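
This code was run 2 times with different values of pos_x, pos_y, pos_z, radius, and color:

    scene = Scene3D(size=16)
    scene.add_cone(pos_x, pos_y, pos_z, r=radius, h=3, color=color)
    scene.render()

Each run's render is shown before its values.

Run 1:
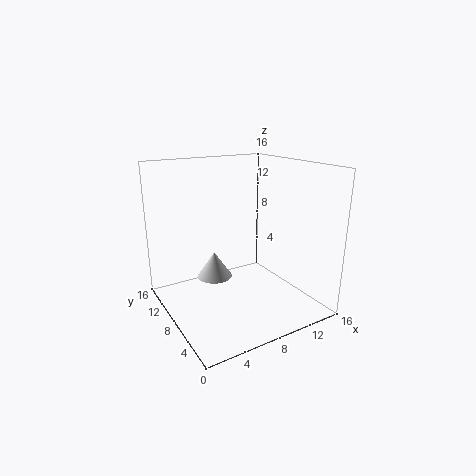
pos_x = 6; pos_y = 10; pos_z = 3; radius = 2; color = 'lightgray'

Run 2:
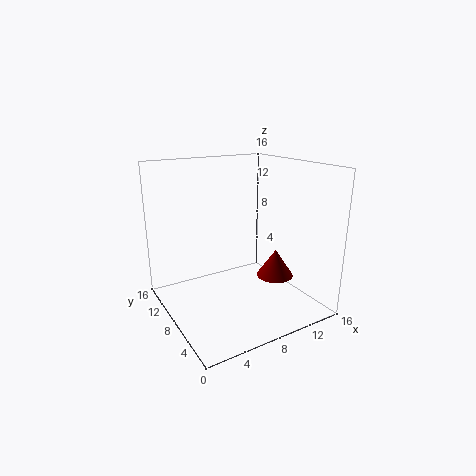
pos_x = 11; pos_y = 5; pos_z = 4; radius = 2; color = 'maroon'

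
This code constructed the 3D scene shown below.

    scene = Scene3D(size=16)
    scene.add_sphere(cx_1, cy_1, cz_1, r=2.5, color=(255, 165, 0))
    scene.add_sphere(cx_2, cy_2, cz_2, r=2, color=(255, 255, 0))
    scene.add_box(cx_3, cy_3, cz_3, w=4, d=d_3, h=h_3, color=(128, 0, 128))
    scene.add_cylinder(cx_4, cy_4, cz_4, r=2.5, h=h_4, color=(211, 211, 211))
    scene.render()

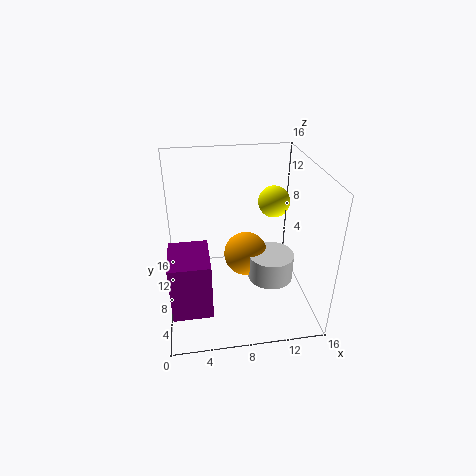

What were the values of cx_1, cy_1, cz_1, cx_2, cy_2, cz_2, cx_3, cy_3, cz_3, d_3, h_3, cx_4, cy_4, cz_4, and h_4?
cx_1 = 9; cy_1 = 8.5; cz_1 = 5.5; cx_2 = 13.5; cy_2 = 13.5; cz_2 = 9.5; cx_3 = 0.5; cy_3 = 1.5; cz_3 = 3; d_3 = 5; h_3 = 6; cx_4 = 11.5; cy_4 = 6.5; cz_4 = 3.5; h_4 = 3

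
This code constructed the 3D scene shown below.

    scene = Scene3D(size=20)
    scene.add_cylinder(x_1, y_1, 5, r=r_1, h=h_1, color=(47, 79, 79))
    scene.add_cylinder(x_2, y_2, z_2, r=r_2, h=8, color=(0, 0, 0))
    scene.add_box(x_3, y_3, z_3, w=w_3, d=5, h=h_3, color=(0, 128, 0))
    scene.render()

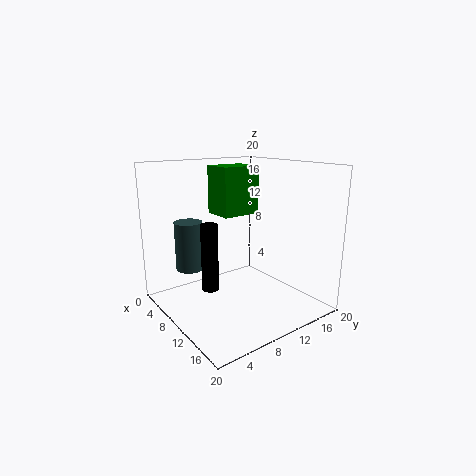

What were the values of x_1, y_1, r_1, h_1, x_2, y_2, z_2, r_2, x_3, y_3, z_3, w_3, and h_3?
x_1 = 5; y_1 = 5; r_1 = 2; h_1 = 7; x_2 = 14; y_2 = 3; z_2 = 6; r_2 = 1; x_3 = 9; y_3 = 6; z_3 = 14; w_3 = 4; h_3 = 6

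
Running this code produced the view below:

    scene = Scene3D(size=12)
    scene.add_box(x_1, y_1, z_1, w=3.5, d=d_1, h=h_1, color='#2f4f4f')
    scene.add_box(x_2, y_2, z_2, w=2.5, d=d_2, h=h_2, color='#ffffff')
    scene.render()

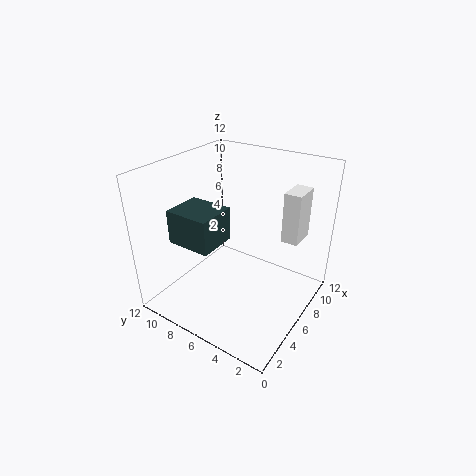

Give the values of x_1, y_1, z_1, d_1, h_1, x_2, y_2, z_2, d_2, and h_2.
x_1 = 3.5, y_1 = 7.5, z_1 = 5, d_1 = 4, h_1 = 3, x_2 = 9, y_2 = 2, z_2 = 5, d_2 = 1.5, h_2 = 4.5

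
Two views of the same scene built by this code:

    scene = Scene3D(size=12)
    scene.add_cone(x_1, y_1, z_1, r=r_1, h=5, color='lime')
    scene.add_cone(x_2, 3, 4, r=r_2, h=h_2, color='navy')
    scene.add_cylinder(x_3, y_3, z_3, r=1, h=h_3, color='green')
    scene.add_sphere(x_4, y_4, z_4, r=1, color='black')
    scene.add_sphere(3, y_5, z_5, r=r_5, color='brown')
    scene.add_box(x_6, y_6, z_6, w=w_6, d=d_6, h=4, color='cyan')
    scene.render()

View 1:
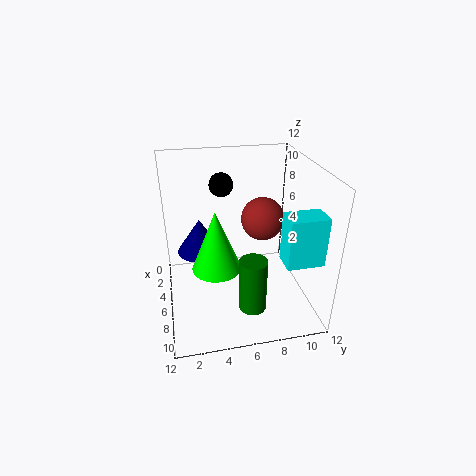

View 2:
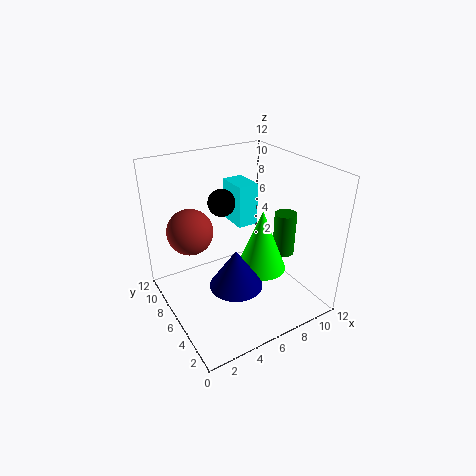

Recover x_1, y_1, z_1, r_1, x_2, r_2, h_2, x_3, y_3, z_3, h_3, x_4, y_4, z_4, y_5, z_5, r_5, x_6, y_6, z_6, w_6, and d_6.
x_1 = 7, y_1 = 4, z_1 = 4, r_1 = 2, x_2 = 4, r_2 = 2, h_2 = 3, x_3 = 11, y_3 = 6, z_3 = 3, h_3 = 4, x_4 = 4, y_4 = 5, z_4 = 10, y_5 = 9, z_5 = 6, r_5 = 2, x_6 = 8, y_6 = 9, z_6 = 5, w_6 = 2, d_6 = 3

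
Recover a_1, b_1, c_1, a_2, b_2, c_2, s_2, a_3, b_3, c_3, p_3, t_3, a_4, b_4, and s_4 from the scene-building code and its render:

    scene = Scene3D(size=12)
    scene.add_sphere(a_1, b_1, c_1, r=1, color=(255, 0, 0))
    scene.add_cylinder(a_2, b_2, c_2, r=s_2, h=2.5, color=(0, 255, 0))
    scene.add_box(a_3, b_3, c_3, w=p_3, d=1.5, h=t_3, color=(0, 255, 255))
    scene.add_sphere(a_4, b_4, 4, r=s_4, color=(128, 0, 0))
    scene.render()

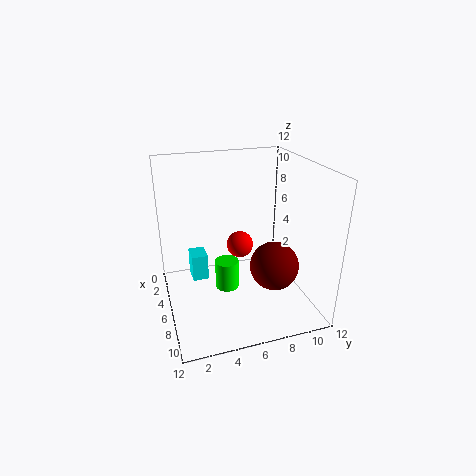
a_1 = 8, b_1 = 5.5, c_1 = 6.5, a_2 = 6, b_2 = 5, c_2 = 1.5, s_2 = 1, a_3 = 1, b_3 = 2.5, c_3 = 0.5, p_3 = 2, t_3 = 2.5, a_4 = 8, b_4 = 8.5, s_4 = 2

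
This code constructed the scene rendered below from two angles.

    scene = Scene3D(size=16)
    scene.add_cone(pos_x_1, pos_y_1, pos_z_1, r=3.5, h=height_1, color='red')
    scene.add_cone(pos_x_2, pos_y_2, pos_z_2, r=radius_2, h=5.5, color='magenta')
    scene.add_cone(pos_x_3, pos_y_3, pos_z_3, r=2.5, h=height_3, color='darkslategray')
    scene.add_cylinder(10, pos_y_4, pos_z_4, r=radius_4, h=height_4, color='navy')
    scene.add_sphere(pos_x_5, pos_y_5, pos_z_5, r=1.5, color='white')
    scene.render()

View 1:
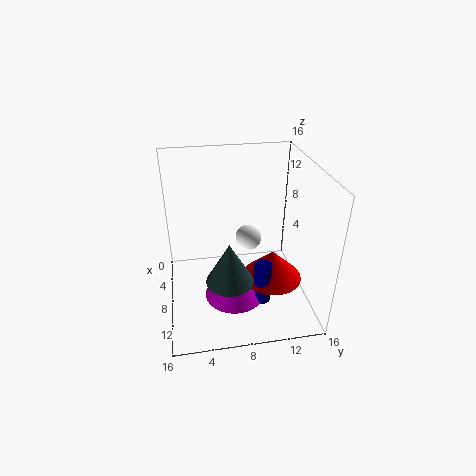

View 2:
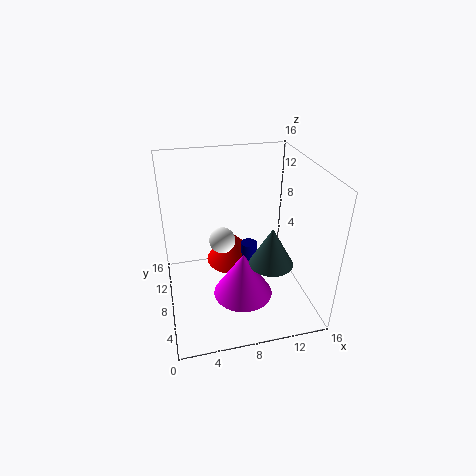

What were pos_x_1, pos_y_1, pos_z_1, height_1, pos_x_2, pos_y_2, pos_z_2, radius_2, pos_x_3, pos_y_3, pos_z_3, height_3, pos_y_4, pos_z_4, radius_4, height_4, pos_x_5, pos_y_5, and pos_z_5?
pos_x_1 = 8.5
pos_y_1 = 12
pos_z_1 = 2.5
height_1 = 3.5
pos_x_2 = 8.5
pos_y_2 = 7.5
pos_z_2 = 0.5
radius_2 = 3.5
pos_x_3 = 11.5
pos_y_3 = 6.5
pos_z_3 = 5
height_3 = 4.5
pos_y_4 = 10.5
pos_z_4 = 0.5
radius_4 = 1
height_4 = 5
pos_x_5 = 6.5
pos_y_5 = 9.5
pos_z_5 = 7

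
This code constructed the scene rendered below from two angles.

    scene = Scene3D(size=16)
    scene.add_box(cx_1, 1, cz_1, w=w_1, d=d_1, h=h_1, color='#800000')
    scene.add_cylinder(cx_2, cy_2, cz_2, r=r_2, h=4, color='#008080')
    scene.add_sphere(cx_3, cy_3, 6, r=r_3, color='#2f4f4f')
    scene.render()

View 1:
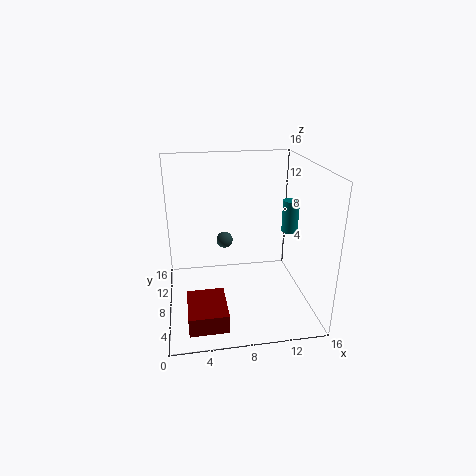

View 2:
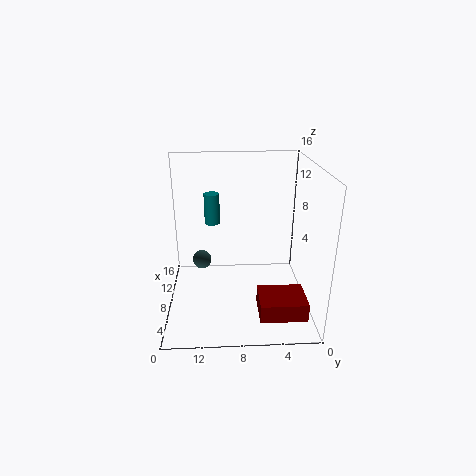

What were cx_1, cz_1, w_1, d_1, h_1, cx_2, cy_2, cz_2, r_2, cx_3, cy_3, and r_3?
cx_1 = 2, cz_1 = 1, w_1 = 4, d_1 = 5, h_1 = 2, cx_2 = 15, cy_2 = 11, cz_2 = 7, r_2 = 1, cx_3 = 7, cy_3 = 12, r_3 = 1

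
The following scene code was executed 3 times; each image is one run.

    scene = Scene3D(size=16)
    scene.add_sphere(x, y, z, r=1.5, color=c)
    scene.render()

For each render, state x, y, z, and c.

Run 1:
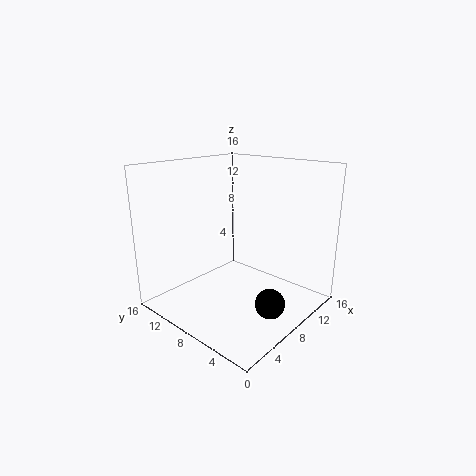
x = 6, y = 2, z = 3, c = 'black'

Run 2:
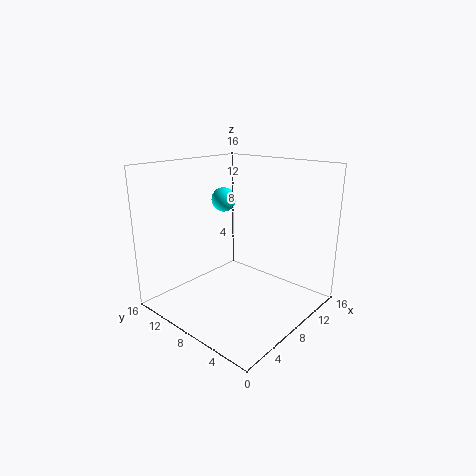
x = 11, y = 13, z = 11, c = 'cyan'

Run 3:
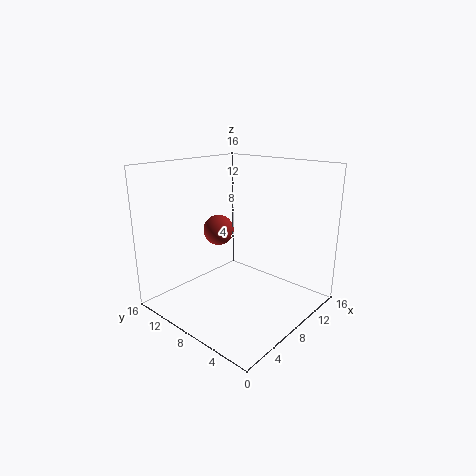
x = 4.5, y = 7.5, z = 10, c = 'brown'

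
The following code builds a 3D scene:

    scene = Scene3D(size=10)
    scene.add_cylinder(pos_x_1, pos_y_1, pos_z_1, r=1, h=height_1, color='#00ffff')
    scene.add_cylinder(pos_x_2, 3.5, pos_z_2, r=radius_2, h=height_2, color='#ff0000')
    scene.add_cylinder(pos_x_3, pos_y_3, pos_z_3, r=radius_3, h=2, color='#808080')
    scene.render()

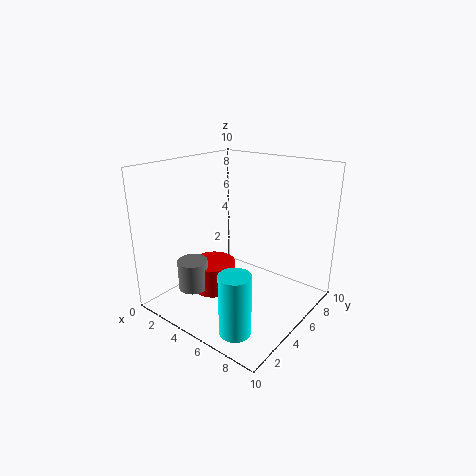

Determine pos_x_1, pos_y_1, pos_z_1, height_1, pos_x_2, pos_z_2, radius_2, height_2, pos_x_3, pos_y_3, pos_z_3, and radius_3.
pos_x_1 = 7.5
pos_y_1 = 1.5
pos_z_1 = 0.5
height_1 = 4
pos_x_2 = 4
pos_z_2 = 1.5
radius_2 = 1.5
height_2 = 2
pos_x_3 = 3.5
pos_y_3 = 2
pos_z_3 = 2
radius_3 = 1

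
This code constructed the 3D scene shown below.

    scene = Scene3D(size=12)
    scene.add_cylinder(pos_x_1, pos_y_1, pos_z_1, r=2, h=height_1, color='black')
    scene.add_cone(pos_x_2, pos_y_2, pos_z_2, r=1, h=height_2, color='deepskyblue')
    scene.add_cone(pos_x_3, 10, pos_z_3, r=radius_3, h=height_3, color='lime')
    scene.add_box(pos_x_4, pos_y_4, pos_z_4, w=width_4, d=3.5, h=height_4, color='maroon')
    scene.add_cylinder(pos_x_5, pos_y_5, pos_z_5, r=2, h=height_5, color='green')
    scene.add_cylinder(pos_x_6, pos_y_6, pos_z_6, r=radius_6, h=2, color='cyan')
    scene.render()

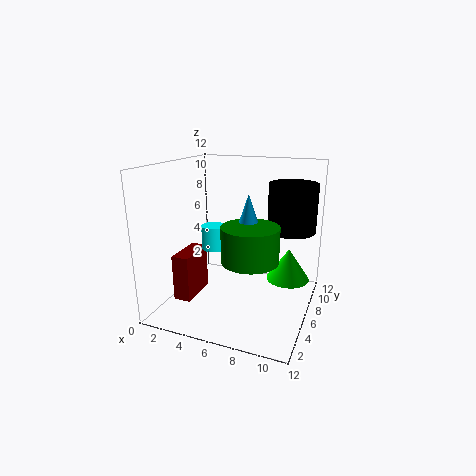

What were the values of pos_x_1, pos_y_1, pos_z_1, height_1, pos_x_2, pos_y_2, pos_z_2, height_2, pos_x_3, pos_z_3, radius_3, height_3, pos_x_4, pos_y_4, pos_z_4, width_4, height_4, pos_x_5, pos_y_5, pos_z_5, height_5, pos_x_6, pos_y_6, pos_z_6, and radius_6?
pos_x_1 = 10; pos_y_1 = 8; pos_z_1 = 6.5; height_1 = 4; pos_x_2 = 8; pos_y_2 = 3; pos_z_2 = 7.5; height_2 = 3; pos_x_3 = 9.5; pos_z_3 = 1; radius_3 = 2; height_3 = 3; pos_x_4 = 1; pos_y_4 = 3.5; pos_z_4 = 0.5; width_4 = 1.5; height_4 = 4; pos_x_5 = 8.5; pos_y_5 = 2; pos_z_5 = 6; height_5 = 2.5; pos_x_6 = 4; pos_y_6 = 5.5; pos_z_6 = 5; radius_6 = 1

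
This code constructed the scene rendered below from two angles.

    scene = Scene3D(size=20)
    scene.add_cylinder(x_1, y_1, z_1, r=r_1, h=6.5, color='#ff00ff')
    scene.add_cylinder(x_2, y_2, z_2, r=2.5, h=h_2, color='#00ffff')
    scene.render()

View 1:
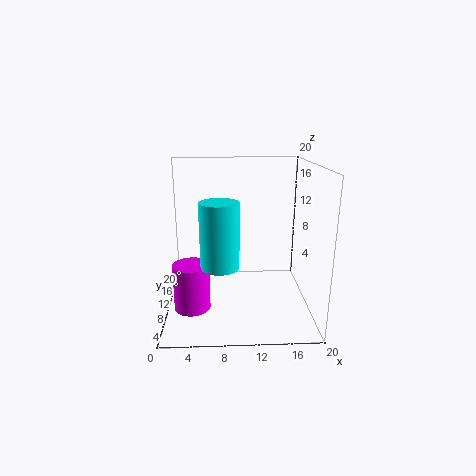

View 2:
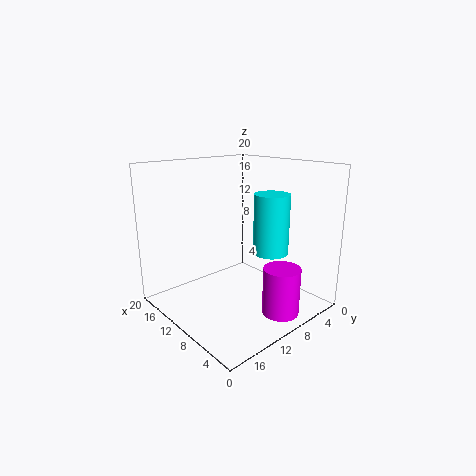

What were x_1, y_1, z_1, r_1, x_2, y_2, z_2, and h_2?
x_1 = 3.5
y_1 = 8
z_1 = 0.5
r_1 = 2.5
x_2 = 7.5
y_2 = 6
z_2 = 7.5
h_2 = 8.5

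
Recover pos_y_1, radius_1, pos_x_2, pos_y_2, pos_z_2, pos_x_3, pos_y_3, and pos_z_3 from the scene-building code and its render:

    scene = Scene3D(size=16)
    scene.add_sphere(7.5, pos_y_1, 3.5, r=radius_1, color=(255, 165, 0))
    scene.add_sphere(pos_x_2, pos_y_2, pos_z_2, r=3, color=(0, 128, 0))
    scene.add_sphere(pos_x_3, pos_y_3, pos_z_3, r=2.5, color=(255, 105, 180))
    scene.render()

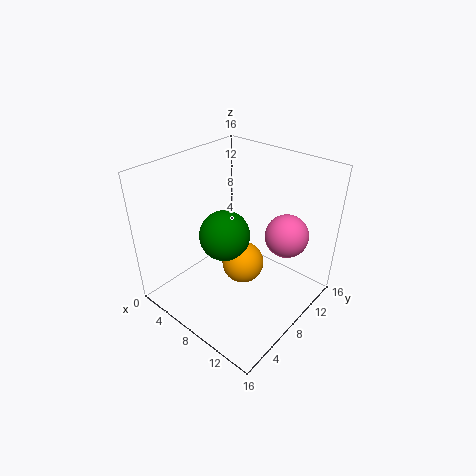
pos_y_1 = 9.5; radius_1 = 2.5; pos_x_2 = 5.5; pos_y_2 = 8.5; pos_z_2 = 7; pos_x_3 = 11.5; pos_y_3 = 12.5; pos_z_3 = 7.5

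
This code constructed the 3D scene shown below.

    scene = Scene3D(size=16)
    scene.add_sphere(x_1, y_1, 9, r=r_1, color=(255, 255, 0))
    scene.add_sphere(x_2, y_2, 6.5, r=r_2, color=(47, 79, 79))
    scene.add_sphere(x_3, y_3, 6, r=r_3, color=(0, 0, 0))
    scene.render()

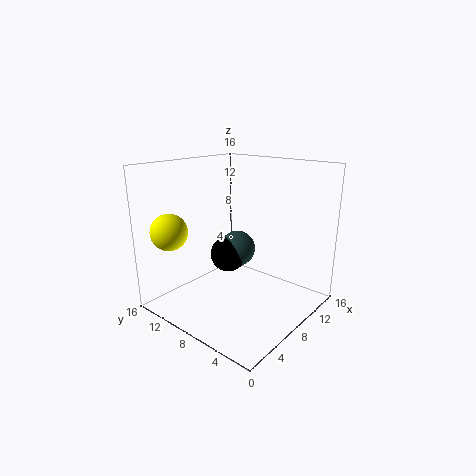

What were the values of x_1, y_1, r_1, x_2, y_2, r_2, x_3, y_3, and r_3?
x_1 = 2.5, y_1 = 13, r_1 = 2, x_2 = 8.5, y_2 = 8.5, r_2 = 2, x_3 = 7.5, y_3 = 9, r_3 = 2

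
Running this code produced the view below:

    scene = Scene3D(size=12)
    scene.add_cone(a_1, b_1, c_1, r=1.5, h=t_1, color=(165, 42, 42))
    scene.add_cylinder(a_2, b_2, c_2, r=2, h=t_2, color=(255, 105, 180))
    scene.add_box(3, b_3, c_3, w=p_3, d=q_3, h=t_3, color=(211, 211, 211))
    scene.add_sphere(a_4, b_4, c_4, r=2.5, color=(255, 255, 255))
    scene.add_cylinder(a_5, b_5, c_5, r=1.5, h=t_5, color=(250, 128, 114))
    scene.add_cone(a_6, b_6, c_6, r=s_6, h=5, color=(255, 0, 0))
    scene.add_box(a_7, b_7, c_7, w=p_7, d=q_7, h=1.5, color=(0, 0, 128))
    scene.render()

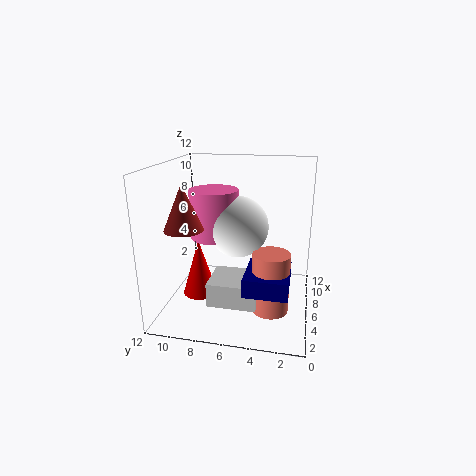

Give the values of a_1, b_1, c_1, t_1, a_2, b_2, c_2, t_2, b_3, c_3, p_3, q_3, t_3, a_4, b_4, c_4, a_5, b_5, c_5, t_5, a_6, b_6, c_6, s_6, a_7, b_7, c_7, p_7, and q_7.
a_1 = 3; b_1 = 9.5; c_1 = 7.5; t_1 = 3.5; a_2 = 6; b_2 = 8; c_2 = 6; t_2 = 4; b_3 = 4; c_3 = 1; p_3 = 3.5; q_3 = 4; t_3 = 2; a_4 = 6; b_4 = 6; c_4 = 7; a_5 = 4.5; b_5 = 3; c_5 = 0.5; t_5 = 5; a_6 = 6; b_6 = 9.5; c_6 = 0.5; s_6 = 1.5; a_7 = 2.5; b_7 = 1.5; c_7 = 2.5; p_7 = 4; q_7 = 3.5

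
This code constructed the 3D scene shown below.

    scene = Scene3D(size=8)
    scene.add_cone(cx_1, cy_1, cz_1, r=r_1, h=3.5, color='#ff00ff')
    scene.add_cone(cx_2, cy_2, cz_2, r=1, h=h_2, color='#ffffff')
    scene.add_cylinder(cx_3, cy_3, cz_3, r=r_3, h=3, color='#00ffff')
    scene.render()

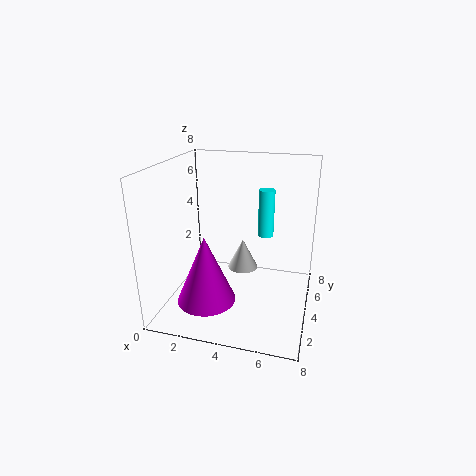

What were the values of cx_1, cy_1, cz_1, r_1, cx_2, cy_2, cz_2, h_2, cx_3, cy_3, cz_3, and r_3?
cx_1 = 3
cy_1 = 1.5
cz_1 = 1.5
r_1 = 1.5
cx_2 = 3.5
cy_2 = 7
cz_2 = 0.5
h_2 = 2
cx_3 = 5
cy_3 = 7
cz_3 = 3
r_3 = 0.5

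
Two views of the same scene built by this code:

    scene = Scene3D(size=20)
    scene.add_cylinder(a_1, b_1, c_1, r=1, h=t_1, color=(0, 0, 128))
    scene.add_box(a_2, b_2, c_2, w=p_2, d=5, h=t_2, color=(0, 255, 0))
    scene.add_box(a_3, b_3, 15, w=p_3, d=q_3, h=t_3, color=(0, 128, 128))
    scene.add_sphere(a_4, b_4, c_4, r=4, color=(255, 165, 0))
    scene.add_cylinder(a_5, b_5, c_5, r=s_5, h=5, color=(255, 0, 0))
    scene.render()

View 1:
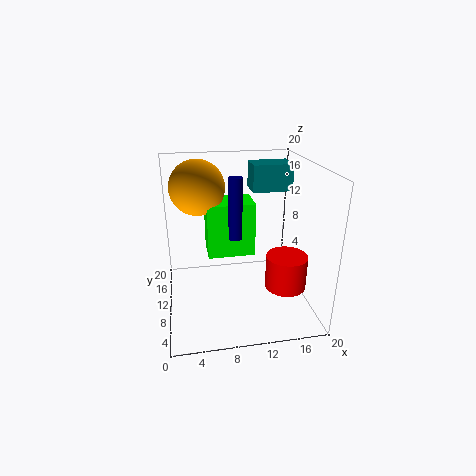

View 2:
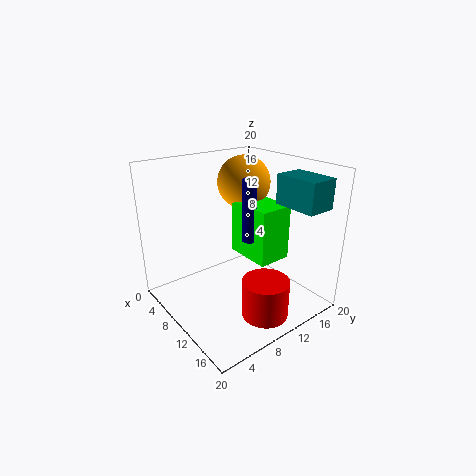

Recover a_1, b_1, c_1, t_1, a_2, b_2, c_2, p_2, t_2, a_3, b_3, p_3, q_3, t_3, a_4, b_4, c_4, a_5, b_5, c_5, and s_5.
a_1 = 10; b_1 = 12; c_1 = 9; t_1 = 9; a_2 = 6; b_2 = 12; c_2 = 6; p_2 = 7; t_2 = 8; a_3 = 13; b_3 = 14; p_3 = 6; q_3 = 4; t_3 = 4; a_4 = 5; b_4 = 15; c_4 = 16; a_5 = 17; b_5 = 9; c_5 = 2; s_5 = 3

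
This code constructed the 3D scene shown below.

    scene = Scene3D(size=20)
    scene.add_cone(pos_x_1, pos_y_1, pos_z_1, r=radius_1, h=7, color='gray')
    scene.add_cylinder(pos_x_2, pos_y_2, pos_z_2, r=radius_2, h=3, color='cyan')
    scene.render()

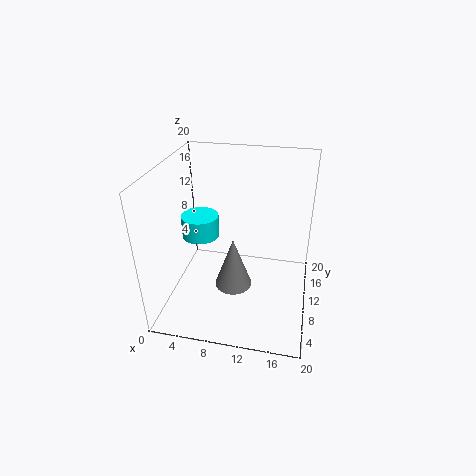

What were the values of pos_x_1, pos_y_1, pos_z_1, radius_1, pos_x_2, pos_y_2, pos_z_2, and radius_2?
pos_x_1 = 10
pos_y_1 = 7
pos_z_1 = 4.5
radius_1 = 2.5
pos_x_2 = 5
pos_y_2 = 9
pos_z_2 = 10.5
radius_2 = 2.5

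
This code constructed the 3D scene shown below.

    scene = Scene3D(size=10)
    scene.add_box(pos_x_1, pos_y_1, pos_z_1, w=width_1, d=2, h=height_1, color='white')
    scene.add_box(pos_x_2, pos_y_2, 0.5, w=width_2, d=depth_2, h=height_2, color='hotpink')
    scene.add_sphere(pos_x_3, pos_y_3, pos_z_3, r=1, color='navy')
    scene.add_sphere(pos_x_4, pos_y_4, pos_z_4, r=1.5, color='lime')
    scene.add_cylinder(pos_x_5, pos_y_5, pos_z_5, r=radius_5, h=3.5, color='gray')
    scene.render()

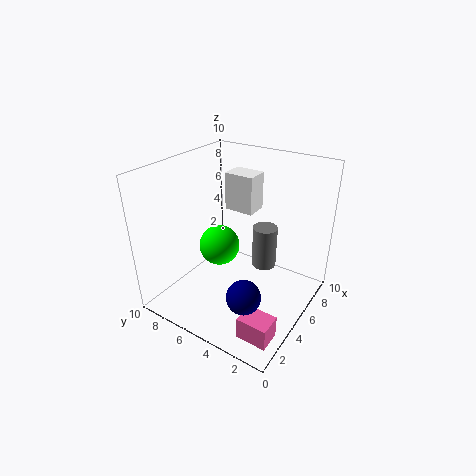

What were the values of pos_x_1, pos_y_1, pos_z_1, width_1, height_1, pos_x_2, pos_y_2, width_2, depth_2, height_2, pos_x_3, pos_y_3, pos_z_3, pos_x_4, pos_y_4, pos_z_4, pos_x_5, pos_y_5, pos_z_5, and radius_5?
pos_x_1 = 5, pos_y_1 = 4, pos_z_1 = 7, width_1 = 1.5, height_1 = 2.5, pos_x_2 = 1, pos_y_2 = 0.5, width_2 = 1.5, depth_2 = 2, height_2 = 1.5, pos_x_3 = 1, pos_y_3 = 2, pos_z_3 = 4, pos_x_4 = 5.5, pos_y_4 = 7, pos_z_4 = 3.5, pos_x_5 = 9, pos_y_5 = 5, pos_z_5 = 0.5, radius_5 = 1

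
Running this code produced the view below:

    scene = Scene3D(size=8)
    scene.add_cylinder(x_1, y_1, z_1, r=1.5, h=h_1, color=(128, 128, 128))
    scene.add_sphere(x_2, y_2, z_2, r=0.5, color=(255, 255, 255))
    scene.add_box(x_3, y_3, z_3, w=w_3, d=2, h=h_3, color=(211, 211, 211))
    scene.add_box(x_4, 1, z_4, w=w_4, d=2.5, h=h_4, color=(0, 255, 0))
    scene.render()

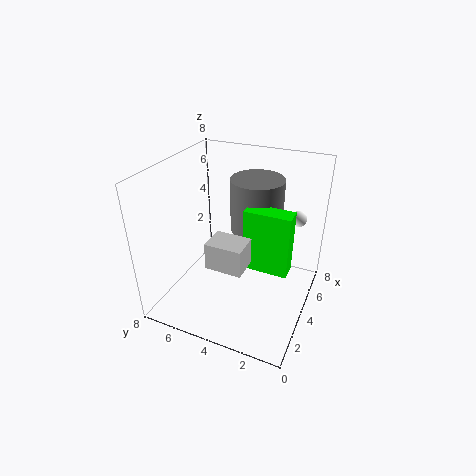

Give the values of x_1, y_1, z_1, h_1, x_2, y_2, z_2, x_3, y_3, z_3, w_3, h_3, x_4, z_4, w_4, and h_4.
x_1 = 5.5
y_1 = 3.5
z_1 = 4
h_1 = 3
x_2 = 7.5
y_2 = 1.5
z_2 = 4
x_3 = 2
y_3 = 3
z_3 = 3
w_3 = 1.5
h_3 = 1.5
x_4 = 3.5
z_4 = 2.5
w_4 = 1
h_4 = 3.5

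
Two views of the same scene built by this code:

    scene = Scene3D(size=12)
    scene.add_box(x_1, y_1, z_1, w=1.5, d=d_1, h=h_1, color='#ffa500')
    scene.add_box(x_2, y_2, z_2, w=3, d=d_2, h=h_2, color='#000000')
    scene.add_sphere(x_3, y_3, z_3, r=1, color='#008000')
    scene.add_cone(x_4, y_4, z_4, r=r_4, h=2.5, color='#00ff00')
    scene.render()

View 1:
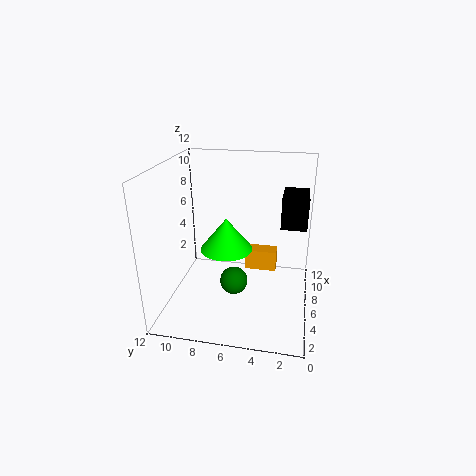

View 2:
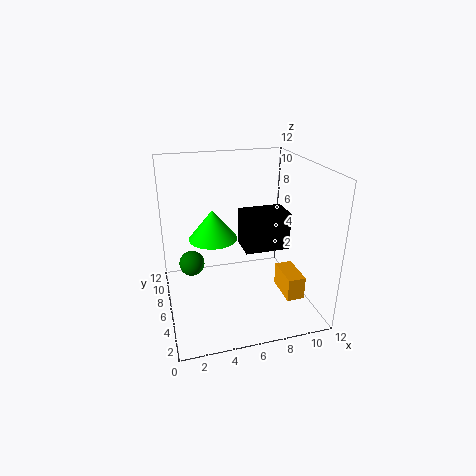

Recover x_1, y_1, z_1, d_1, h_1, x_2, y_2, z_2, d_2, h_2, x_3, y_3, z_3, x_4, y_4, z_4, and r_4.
x_1 = 9.5, y_1 = 3, z_1 = 1, d_1 = 3, h_1 = 2, x_2 = 5, y_2 = 0.5, z_2 = 7.5, d_2 = 2, h_2 = 2.5, x_3 = 2, y_3 = 5.5, z_3 = 4.5, x_4 = 4, y_4 = 6.5, z_4 = 6, r_4 = 2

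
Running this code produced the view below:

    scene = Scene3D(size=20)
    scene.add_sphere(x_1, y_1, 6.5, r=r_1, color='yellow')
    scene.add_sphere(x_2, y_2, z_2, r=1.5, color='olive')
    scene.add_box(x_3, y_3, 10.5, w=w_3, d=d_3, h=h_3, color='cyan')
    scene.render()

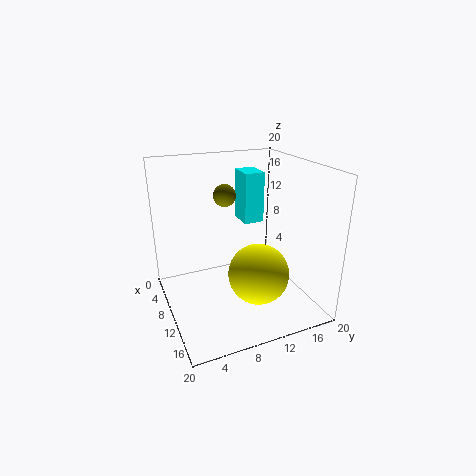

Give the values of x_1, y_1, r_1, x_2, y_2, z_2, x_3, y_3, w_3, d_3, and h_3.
x_1 = 14.5
y_1 = 11
r_1 = 4
x_2 = 9
y_2 = 8.5
z_2 = 16
x_3 = 3
y_3 = 12.5
w_3 = 4
d_3 = 3
h_3 = 7.5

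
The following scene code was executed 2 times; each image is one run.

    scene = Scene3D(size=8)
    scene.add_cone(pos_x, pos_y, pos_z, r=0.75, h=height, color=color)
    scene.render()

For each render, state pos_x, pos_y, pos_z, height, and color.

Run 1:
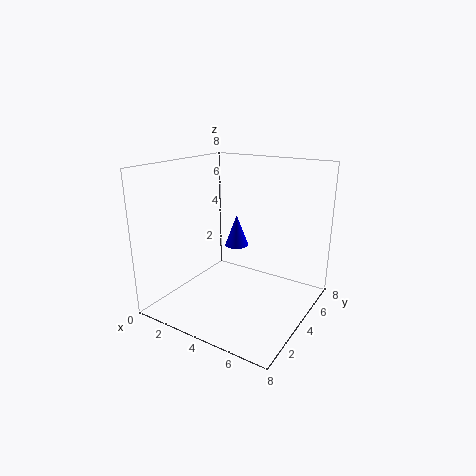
pos_x = 2.5
pos_y = 6.25
pos_z = 2.5
height = 2
color = 'blue'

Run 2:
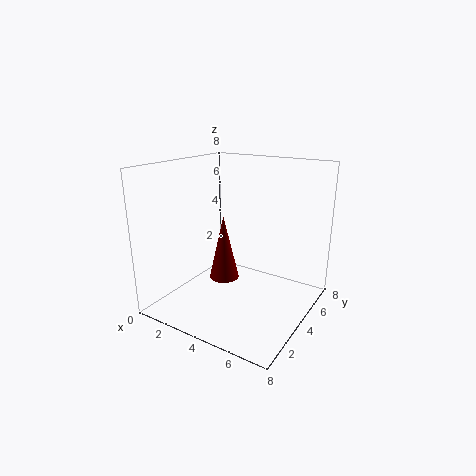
pos_x = 4.25
pos_y = 2.25
pos_z = 2.5
height = 3.25
color = 'maroon'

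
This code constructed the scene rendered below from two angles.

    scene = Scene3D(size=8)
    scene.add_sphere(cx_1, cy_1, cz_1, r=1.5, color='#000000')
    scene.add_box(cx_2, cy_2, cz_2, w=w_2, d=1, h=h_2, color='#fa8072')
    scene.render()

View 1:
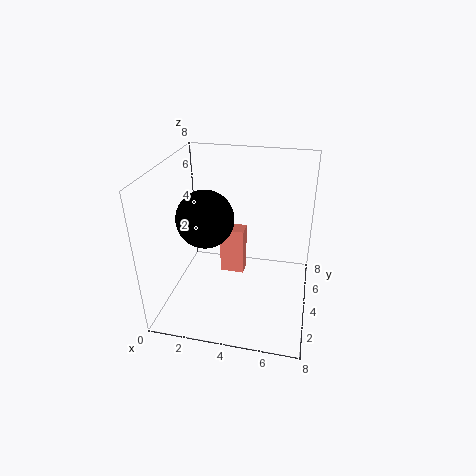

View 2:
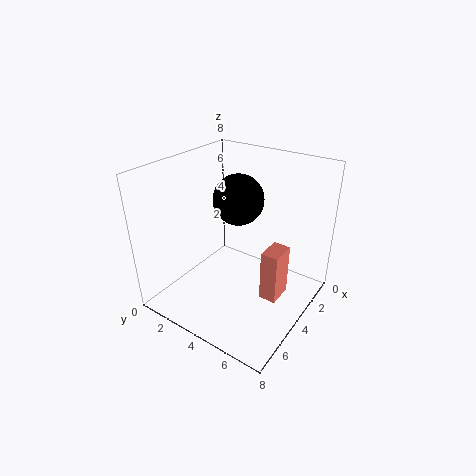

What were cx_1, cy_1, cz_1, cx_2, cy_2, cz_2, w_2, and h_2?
cx_1 = 2.5; cy_1 = 3; cz_1 = 5.5; cx_2 = 2.5; cy_2 = 5.5; cz_2 = 0.5; w_2 = 1.5; h_2 = 3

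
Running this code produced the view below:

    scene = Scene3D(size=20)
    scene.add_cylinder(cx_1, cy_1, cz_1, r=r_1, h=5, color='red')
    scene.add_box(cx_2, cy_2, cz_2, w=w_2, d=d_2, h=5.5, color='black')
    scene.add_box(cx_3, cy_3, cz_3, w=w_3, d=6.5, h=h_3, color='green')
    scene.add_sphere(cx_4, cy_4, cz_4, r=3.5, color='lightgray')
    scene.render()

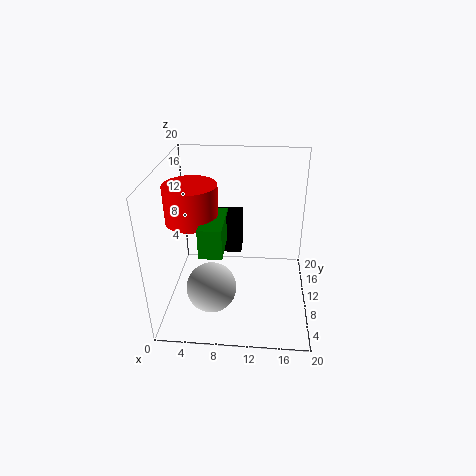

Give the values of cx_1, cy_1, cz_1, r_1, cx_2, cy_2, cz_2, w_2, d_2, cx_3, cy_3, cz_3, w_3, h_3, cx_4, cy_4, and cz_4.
cx_1 = 4; cy_1 = 9; cz_1 = 13; r_1 = 3.5; cx_2 = 4.5; cy_2 = 9.5; cz_2 = 8; w_2 = 6; d_2 = 3; cx_3 = 5.5; cy_3 = 4.5; cz_3 = 10; w_3 = 3; h_3 = 4; cx_4 = 6.5; cy_4 = 7; cz_4 = 3.5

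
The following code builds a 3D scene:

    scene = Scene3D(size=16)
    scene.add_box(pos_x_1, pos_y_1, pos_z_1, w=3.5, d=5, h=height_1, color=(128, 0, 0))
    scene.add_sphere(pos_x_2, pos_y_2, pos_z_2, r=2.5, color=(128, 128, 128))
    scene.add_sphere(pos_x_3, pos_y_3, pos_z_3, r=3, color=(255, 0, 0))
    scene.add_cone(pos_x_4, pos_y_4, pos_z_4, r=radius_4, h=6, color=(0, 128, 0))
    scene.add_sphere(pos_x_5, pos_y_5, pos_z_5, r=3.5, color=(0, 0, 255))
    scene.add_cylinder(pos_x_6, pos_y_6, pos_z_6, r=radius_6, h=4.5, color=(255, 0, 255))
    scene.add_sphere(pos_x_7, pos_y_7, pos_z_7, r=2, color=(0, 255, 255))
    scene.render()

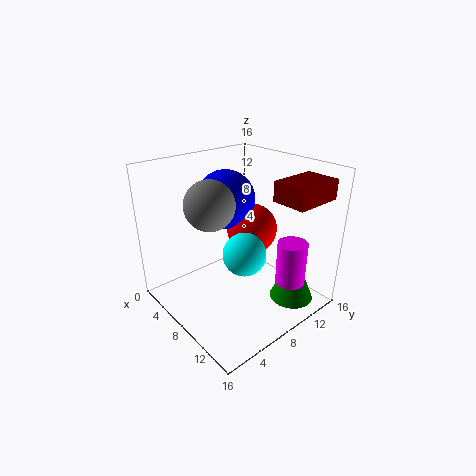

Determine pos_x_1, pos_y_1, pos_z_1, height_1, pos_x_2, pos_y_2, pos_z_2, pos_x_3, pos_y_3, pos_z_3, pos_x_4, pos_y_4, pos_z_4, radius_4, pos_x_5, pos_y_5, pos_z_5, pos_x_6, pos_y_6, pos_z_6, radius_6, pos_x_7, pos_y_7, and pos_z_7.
pos_x_1 = 12.5
pos_y_1 = 8.5
pos_z_1 = 13.5
height_1 = 2
pos_x_2 = 8.5
pos_y_2 = 4
pos_z_2 = 13
pos_x_3 = 6.5
pos_y_3 = 11.5
pos_z_3 = 7.5
pos_x_4 = 12.5
pos_y_4 = 12.5
pos_z_4 = 0.5
radius_4 = 2.5
pos_x_5 = 4
pos_y_5 = 9.5
pos_z_5 = 11
pos_x_6 = 14.5
pos_y_6 = 9.5
pos_z_6 = 5
radius_6 = 1.5
pos_x_7 = 13
pos_y_7 = 4.5
pos_z_7 = 9.5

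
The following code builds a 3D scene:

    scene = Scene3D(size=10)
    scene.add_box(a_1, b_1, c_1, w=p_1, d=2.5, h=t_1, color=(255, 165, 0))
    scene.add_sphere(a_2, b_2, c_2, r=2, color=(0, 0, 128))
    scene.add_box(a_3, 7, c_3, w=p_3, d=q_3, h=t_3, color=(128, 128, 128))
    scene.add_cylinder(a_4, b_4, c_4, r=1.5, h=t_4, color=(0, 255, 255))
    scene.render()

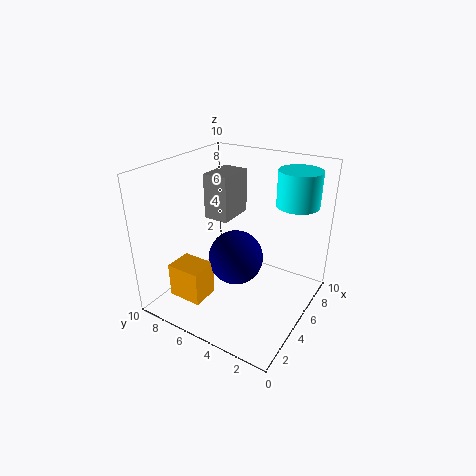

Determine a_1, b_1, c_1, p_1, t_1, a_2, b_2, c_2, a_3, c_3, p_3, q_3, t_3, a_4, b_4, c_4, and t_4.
a_1 = 2
b_1 = 6.5
c_1 = 0.5
p_1 = 2
t_1 = 2.5
a_2 = 5.5
b_2 = 5.5
c_2 = 3
a_3 = 6.5
c_3 = 5
p_3 = 3
q_3 = 2
t_3 = 3.5
a_4 = 8
b_4 = 2
c_4 = 7
t_4 = 2.5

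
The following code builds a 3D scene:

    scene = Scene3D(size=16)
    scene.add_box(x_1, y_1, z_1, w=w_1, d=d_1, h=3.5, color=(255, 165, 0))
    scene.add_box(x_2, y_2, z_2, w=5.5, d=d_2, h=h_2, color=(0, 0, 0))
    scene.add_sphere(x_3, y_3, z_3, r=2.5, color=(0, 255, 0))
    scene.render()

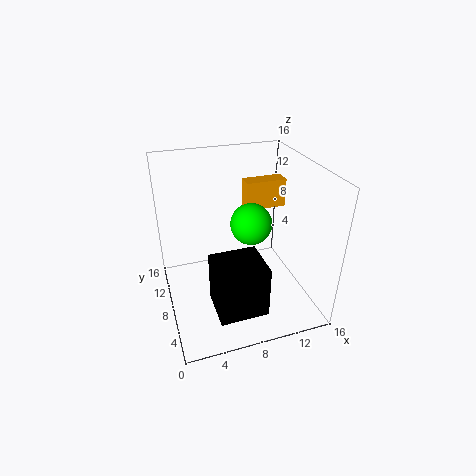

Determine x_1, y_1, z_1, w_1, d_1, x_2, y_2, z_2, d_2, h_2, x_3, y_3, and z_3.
x_1 = 10.5; y_1 = 12; z_1 = 9; w_1 = 5; d_1 = 2; x_2 = 4.5; y_2 = 3; z_2 = 0.5; d_2 = 5; h_2 = 6; x_3 = 10.5; y_3 = 10.5; z_3 = 8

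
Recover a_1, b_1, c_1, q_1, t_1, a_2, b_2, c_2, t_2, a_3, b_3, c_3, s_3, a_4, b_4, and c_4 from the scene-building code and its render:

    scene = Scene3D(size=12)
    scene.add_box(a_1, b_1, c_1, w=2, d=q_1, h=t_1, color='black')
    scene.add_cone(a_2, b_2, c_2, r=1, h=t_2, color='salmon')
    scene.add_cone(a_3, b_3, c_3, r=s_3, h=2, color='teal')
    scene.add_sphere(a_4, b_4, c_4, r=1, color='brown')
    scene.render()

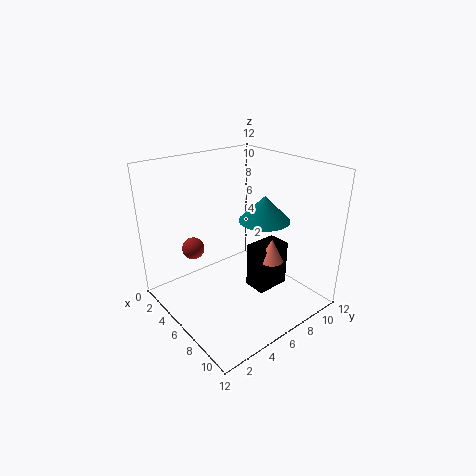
a_1 = 6, b_1 = 7, c_1 = 1, q_1 = 3, t_1 = 4, a_2 = 8, b_2 = 8, c_2 = 4, t_2 = 2, a_3 = 8, b_3 = 7, c_3 = 8, s_3 = 2, a_4 = 2, b_4 = 4, c_4 = 4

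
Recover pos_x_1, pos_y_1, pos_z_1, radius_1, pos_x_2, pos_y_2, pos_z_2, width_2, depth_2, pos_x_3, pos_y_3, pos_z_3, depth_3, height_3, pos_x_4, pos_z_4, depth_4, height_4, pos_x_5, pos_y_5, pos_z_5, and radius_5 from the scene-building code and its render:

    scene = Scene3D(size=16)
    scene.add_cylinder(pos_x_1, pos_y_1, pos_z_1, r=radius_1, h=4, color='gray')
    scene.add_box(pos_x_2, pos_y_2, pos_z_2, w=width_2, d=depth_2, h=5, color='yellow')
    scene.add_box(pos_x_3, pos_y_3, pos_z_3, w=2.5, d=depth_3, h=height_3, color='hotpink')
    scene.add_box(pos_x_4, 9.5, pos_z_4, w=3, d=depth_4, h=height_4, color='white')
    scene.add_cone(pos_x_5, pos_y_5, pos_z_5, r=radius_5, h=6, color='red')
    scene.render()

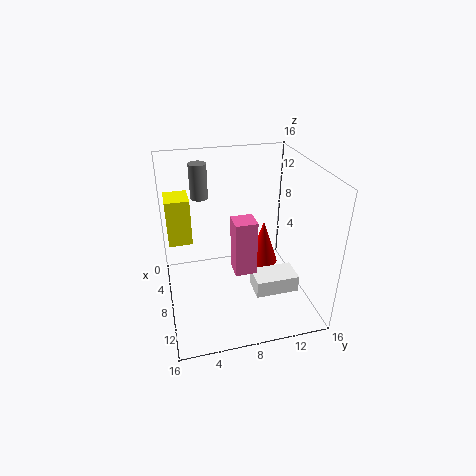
pos_x_1 = 4, pos_y_1 = 4.5, pos_z_1 = 11.5, radius_1 = 1, pos_x_2 = 5, pos_y_2 = 0.5, pos_z_2 = 8, width_2 = 3, depth_2 = 2.5, pos_x_3 = 6.5, pos_y_3 = 7.5, pos_z_3 = 3.5, depth_3 = 2.5, height_3 = 6.5, pos_x_4 = 8, pos_z_4 = 1.5, depth_4 = 5, height_4 = 2, pos_x_5 = 2.5, pos_y_5 = 13, pos_z_5 = 0.5, radius_5 = 2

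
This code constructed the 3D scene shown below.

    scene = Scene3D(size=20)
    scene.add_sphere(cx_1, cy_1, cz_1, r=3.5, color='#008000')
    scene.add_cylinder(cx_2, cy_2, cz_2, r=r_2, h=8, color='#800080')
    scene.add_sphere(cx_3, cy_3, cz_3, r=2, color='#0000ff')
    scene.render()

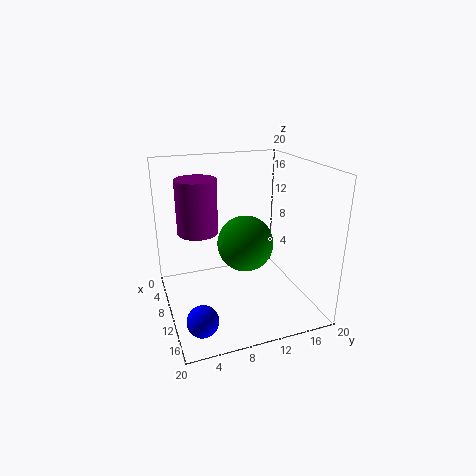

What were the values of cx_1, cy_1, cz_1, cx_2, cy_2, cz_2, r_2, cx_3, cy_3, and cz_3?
cx_1 = 14
cy_1 = 9.5
cz_1 = 11
cx_2 = 5
cy_2 = 5.5
cz_2 = 9.5
r_2 = 3
cx_3 = 16.5
cy_3 = 3
cz_3 = 2.5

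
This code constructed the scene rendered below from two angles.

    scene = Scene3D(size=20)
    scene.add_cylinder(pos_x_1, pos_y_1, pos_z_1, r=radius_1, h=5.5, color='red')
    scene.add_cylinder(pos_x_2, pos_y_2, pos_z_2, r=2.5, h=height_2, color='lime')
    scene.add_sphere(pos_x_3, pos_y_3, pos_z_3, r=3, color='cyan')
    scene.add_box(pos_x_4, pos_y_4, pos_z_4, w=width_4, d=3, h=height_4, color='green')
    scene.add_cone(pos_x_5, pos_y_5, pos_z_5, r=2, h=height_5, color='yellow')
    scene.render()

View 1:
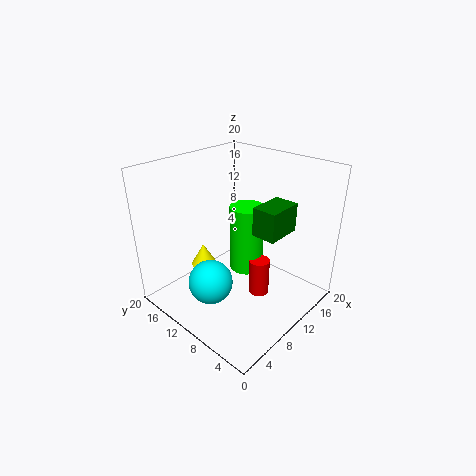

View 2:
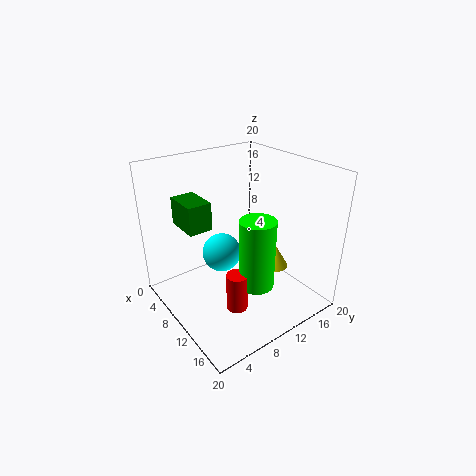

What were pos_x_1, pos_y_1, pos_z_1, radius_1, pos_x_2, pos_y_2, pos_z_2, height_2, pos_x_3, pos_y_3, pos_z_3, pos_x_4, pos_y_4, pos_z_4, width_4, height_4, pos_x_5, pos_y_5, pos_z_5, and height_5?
pos_x_1 = 12.5, pos_y_1 = 8, pos_z_1 = 0.5, radius_1 = 1.5, pos_x_2 = 13, pos_y_2 = 11, pos_z_2 = 3.5, height_2 = 10, pos_x_3 = 5, pos_y_3 = 10.5, pos_z_3 = 5, pos_x_4 = 7, pos_y_4 = 2, pos_z_4 = 13.5, width_4 = 4.5, height_4 = 3.5, pos_x_5 = 10, pos_y_5 = 17.5, pos_z_5 = 2.5, height_5 = 3.5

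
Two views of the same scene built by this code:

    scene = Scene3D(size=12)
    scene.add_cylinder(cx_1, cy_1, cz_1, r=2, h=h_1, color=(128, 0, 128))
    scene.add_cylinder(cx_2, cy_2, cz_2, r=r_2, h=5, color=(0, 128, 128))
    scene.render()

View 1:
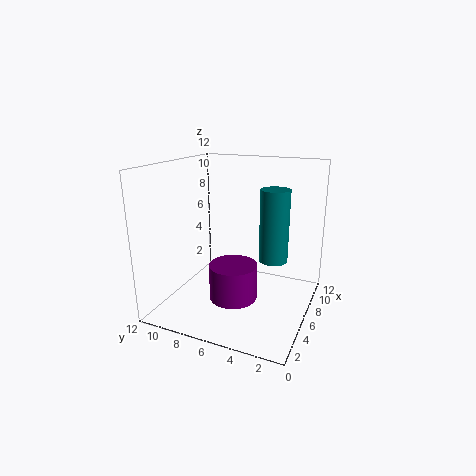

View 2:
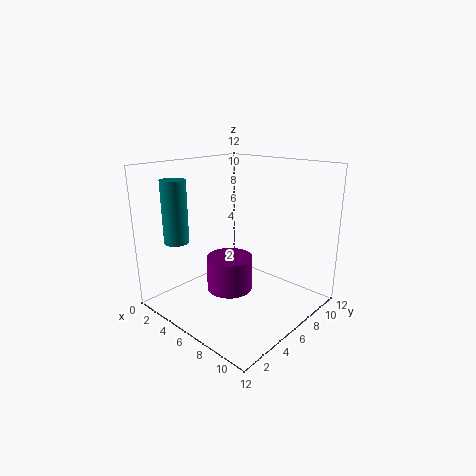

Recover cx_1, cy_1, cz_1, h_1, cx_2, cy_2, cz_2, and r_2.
cx_1 = 5, cy_1 = 6, cz_1 = 1, h_1 = 3, cx_2 = 3, cy_2 = 2, cz_2 = 6, r_2 = 1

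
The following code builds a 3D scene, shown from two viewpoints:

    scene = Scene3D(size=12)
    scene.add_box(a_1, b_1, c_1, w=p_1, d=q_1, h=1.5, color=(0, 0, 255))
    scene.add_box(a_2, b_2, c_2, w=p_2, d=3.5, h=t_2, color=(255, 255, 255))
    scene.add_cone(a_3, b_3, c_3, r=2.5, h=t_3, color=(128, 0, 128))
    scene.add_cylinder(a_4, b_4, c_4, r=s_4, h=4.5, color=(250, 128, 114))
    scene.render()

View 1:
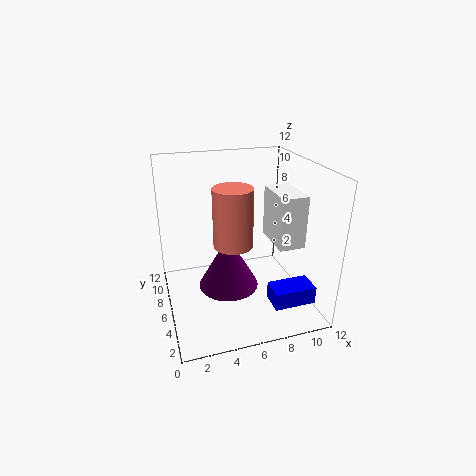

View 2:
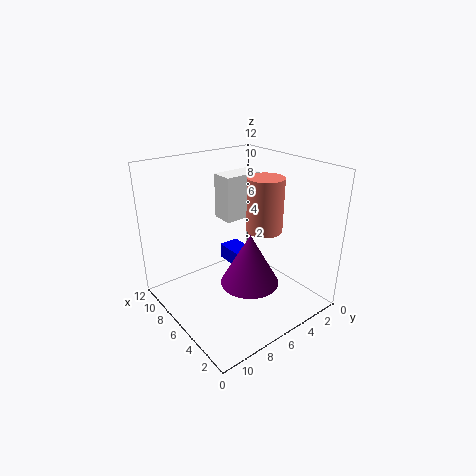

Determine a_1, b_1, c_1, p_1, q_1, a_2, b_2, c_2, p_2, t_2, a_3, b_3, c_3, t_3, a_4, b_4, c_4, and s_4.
a_1 = 8, b_1 = 2, c_1 = 1, p_1 = 3.5, q_1 = 2, a_2 = 8, b_2 = 2, c_2 = 6.5, p_2 = 2, t_2 = 4, a_3 = 5, b_3 = 5.5, c_3 = 2, t_3 = 4.5, a_4 = 5, b_4 = 4, c_4 = 6.5, s_4 = 1.5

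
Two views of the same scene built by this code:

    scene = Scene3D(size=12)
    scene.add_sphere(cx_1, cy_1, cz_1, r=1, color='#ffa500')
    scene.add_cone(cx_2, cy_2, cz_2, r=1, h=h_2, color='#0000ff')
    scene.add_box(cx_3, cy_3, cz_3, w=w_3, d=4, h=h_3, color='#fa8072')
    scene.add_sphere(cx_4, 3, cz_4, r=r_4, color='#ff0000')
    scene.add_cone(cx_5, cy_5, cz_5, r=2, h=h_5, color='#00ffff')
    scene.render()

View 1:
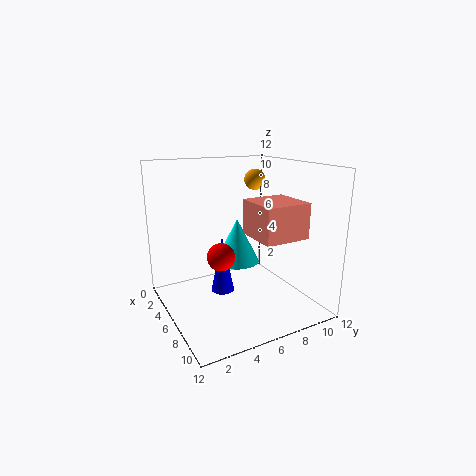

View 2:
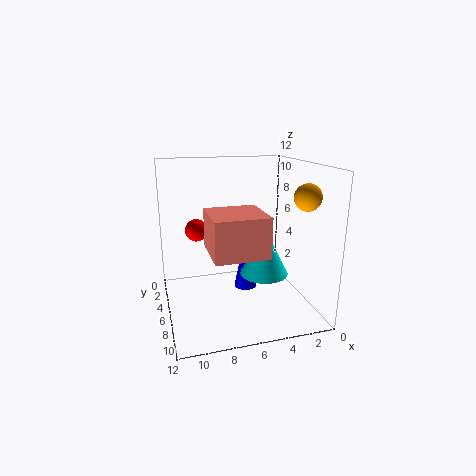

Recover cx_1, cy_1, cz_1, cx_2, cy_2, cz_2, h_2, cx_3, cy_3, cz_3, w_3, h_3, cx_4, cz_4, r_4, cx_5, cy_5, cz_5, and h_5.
cx_1 = 2, cy_1 = 10, cz_1 = 10, cx_2 = 5, cy_2 = 5, cz_2 = 1, h_2 = 5, cx_3 = 5, cy_3 = 7, cz_3 = 6, w_3 = 4, h_3 = 3, cx_4 = 9, cz_4 = 6, r_4 = 1, cx_5 = 4, cy_5 = 7, cz_5 = 3, h_5 = 4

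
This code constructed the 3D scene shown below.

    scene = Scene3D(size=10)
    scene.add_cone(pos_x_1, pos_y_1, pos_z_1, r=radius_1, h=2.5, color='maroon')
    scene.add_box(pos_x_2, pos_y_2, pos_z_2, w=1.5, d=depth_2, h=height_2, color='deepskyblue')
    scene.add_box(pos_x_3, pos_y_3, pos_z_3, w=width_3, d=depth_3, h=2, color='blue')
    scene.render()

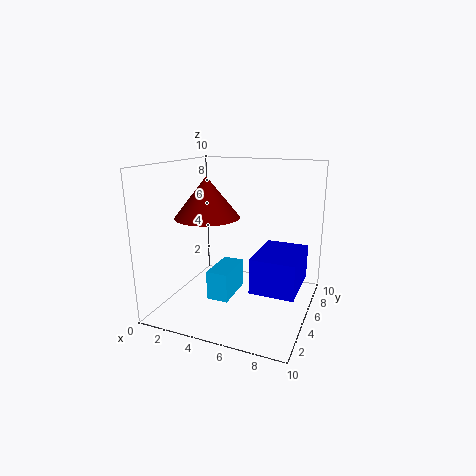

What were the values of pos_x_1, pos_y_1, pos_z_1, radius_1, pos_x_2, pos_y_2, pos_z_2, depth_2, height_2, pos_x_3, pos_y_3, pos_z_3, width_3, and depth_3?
pos_x_1 = 4, pos_y_1 = 2.5, pos_z_1 = 7, radius_1 = 2, pos_x_2 = 3.5, pos_y_2 = 3, pos_z_2 = 1, depth_2 = 3, height_2 = 2, pos_x_3 = 7.5, pos_y_3 = 0.5, pos_z_3 = 3.5, width_3 = 2.5, depth_3 = 3.5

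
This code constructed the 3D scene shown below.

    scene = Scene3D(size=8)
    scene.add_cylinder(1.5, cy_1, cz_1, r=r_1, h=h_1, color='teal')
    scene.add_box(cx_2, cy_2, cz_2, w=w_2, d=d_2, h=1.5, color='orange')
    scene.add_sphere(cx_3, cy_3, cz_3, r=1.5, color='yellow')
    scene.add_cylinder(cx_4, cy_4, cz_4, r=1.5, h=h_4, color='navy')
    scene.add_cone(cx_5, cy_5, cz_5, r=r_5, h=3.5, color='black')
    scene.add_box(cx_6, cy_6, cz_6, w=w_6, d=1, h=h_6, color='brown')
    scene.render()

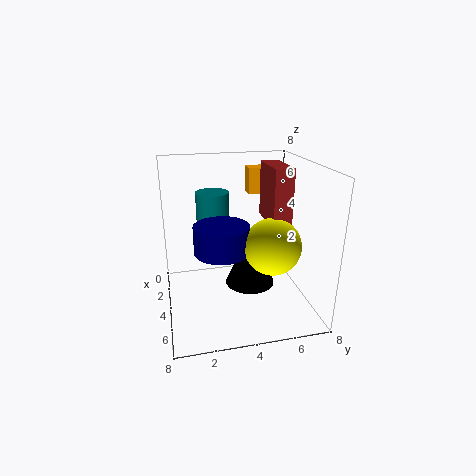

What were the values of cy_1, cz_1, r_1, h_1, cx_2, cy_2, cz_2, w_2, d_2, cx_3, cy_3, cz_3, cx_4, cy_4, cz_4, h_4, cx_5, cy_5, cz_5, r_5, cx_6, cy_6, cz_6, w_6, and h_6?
cy_1 = 3
cz_1 = 4
r_1 = 1
h_1 = 2
cx_2 = 1.5
cy_2 = 5
cz_2 = 6
w_2 = 1
d_2 = 2
cx_3 = 5.5
cy_3 = 5.5
cz_3 = 4
cx_4 = 4.5
cy_4 = 3
cz_4 = 3.5
h_4 = 1.5
cx_5 = 3
cy_5 = 5
cz_5 = 0.5
r_5 = 1.5
cx_6 = 3
cy_6 = 5.5
cz_6 = 5
w_6 = 2.5
h_6 = 3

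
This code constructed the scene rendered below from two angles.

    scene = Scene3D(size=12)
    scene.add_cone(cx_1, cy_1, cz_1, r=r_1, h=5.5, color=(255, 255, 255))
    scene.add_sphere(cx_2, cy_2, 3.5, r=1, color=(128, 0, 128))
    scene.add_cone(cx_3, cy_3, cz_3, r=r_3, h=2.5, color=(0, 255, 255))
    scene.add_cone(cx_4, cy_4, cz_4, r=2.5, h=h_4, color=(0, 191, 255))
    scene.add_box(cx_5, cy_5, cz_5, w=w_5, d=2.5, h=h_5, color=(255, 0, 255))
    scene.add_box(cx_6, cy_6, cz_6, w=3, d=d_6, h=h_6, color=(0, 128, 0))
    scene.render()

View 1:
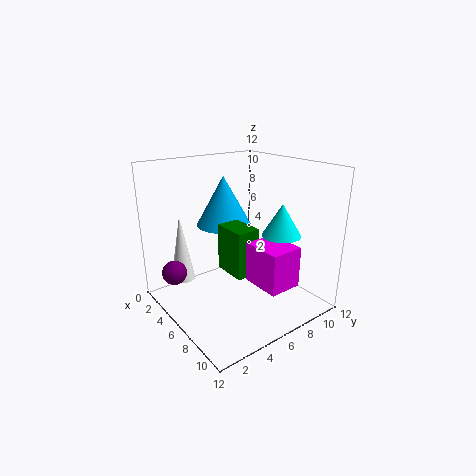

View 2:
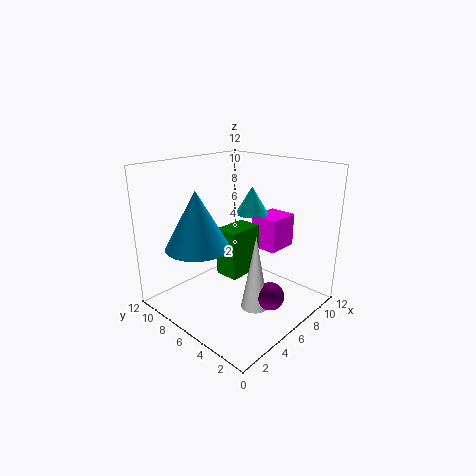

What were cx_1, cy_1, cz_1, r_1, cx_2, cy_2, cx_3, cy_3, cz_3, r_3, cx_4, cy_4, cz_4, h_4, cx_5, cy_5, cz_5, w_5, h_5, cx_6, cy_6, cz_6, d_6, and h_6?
cx_1 = 3.5, cy_1 = 2, cz_1 = 2.5, r_1 = 1, cx_2 = 4, cy_2 = 1, cx_3 = 9.5, cy_3 = 7.5, cz_3 = 7, r_3 = 1.5, cx_4 = 2.5, cy_4 = 7, cz_4 = 6, h_4 = 4.5, cx_5 = 9, cy_5 = 4.5, cz_5 = 4, w_5 = 3, h_5 = 3, cx_6 = 4.5, cy_6 = 5, cz_6 = 3, d_6 = 2, h_6 = 4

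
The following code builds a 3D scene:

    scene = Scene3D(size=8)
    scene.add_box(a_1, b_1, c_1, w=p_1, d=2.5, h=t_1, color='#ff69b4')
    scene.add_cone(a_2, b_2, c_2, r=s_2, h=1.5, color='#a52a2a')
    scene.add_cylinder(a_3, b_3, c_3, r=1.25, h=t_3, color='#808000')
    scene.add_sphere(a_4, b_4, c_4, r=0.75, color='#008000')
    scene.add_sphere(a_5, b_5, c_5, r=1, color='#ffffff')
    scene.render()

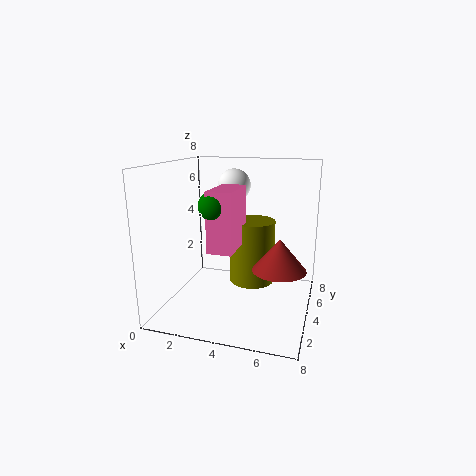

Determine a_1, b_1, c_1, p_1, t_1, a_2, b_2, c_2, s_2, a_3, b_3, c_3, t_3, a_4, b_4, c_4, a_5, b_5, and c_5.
a_1 = 3.25, b_1 = 1.25, c_1 = 4, p_1 = 1.25, t_1 = 3, a_2 = 6.75, b_2 = 1.5, c_2 = 3.5, s_2 = 1.25, a_3 = 4.75, b_3 = 4.25, c_3 = 1.5, t_3 = 3.5, a_4 = 3.5, b_4 = 1.75, c_4 = 6.25, a_5 = 3, b_5 = 6.5, c_5 = 6.5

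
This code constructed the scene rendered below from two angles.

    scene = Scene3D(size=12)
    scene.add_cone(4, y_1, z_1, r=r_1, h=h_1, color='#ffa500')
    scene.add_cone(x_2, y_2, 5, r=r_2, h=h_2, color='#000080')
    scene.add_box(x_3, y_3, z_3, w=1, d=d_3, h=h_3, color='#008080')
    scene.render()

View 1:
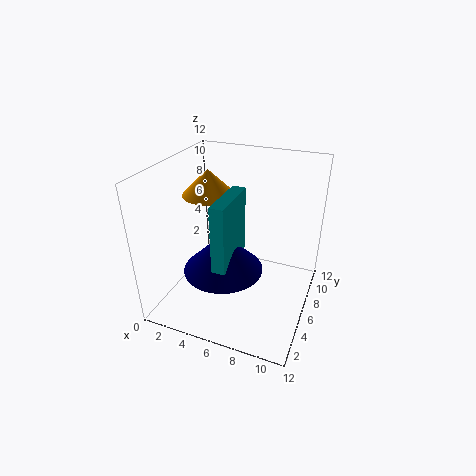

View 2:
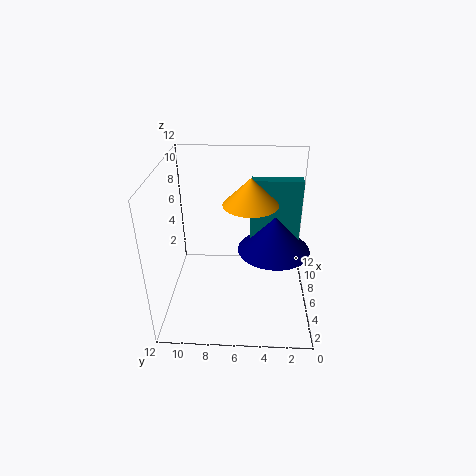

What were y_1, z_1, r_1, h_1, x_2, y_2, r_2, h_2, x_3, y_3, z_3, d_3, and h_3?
y_1 = 5, z_1 = 10, r_1 = 2, h_1 = 2, x_2 = 6, y_2 = 3, r_2 = 3, h_2 = 3, x_3 = 6, y_3 = 1, z_3 = 6, d_3 = 4, h_3 = 5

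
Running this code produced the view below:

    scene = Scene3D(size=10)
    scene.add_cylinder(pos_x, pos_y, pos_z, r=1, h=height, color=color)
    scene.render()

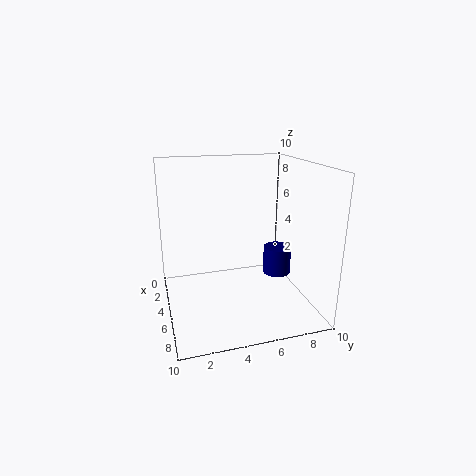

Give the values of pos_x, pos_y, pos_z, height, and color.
pos_x = 5, pos_y = 8, pos_z = 2, height = 2, color = 'navy'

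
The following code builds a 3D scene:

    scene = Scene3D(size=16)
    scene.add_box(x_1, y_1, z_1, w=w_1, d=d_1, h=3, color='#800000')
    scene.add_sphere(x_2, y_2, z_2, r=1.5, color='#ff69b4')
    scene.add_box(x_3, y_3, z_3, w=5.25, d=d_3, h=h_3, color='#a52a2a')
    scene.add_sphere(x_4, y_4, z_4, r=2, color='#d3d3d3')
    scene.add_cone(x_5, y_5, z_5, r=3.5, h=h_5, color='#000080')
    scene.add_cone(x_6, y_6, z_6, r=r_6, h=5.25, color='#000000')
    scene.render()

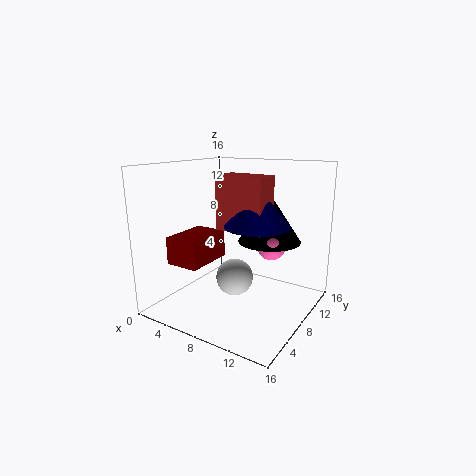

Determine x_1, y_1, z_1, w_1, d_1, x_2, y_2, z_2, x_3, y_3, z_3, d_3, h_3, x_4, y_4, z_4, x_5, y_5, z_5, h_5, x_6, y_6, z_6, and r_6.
x_1 = 2.25, y_1 = 2.75, z_1 = 5.5, w_1 = 3.75, d_1 = 5.5, x_2 = 11.75, y_2 = 8.75, z_2 = 7.5, x_3 = 6.5, y_3 = 6, z_3 = 9.25, d_3 = 3, h_3 = 5.75, x_4 = 8.5, y_4 = 6.5, z_4 = 4, x_5 = 10.5, y_5 = 7.75, z_5 = 9.75, h_5 = 4.25, x_6 = 10.75, y_6 = 10.25, z_6 = 7.5, r_6 = 3.5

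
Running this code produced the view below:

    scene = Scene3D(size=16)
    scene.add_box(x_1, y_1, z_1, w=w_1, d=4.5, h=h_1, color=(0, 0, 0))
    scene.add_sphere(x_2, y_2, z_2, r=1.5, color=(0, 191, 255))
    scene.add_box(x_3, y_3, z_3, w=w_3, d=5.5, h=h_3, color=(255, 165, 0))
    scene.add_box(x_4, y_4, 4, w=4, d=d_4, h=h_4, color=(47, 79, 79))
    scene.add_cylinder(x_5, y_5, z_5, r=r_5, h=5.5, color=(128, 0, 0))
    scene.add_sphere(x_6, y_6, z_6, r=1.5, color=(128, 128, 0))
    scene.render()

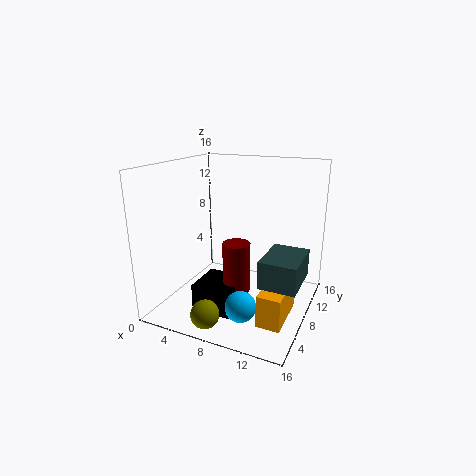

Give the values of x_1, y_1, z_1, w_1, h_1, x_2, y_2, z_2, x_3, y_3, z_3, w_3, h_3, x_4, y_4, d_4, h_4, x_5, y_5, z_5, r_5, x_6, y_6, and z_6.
x_1 = 4.5; y_1 = 3.5; z_1 = 0.5; w_1 = 4.5; h_1 = 3; x_2 = 11; y_2 = 2; z_2 = 3.5; x_3 = 12; y_3 = 3.5; z_3 = 0.5; w_3 = 2.5; h_3 = 3.5; x_4 = 11.5; y_4 = 5; d_4 = 5.5; h_4 = 3; x_5 = 8.5; y_5 = 6.5; z_5 = 2.5; r_5 = 1.5; x_6 = 7; y_6 = 2; z_6 = 1.5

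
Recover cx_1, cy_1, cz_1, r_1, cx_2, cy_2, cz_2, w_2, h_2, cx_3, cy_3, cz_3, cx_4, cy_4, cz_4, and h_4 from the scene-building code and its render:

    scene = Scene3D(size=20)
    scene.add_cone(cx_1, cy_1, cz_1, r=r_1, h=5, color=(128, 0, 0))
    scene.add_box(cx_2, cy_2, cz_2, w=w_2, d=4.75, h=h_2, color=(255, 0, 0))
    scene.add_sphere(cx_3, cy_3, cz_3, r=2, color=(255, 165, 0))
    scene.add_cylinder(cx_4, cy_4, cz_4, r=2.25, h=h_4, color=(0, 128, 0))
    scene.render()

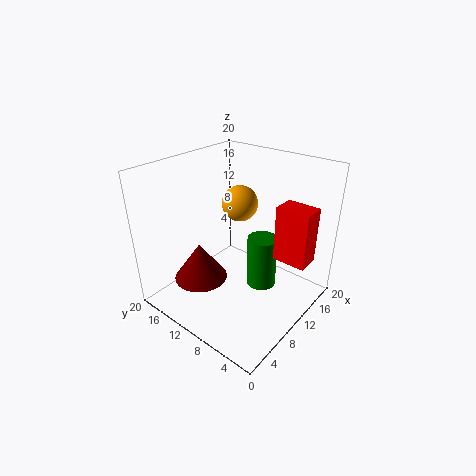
cx_1 = 4.5
cy_1 = 12
cz_1 = 5.75
r_1 = 3.5
cx_2 = 13
cy_2 = 1.25
cz_2 = 6.75
w_2 = 3.25
h_2 = 8
cx_3 = 5.75
cy_3 = 6.25
cz_3 = 17.75
cx_4 = 14.25
cy_4 = 8.75
cz_4 = 0.5
h_4 = 8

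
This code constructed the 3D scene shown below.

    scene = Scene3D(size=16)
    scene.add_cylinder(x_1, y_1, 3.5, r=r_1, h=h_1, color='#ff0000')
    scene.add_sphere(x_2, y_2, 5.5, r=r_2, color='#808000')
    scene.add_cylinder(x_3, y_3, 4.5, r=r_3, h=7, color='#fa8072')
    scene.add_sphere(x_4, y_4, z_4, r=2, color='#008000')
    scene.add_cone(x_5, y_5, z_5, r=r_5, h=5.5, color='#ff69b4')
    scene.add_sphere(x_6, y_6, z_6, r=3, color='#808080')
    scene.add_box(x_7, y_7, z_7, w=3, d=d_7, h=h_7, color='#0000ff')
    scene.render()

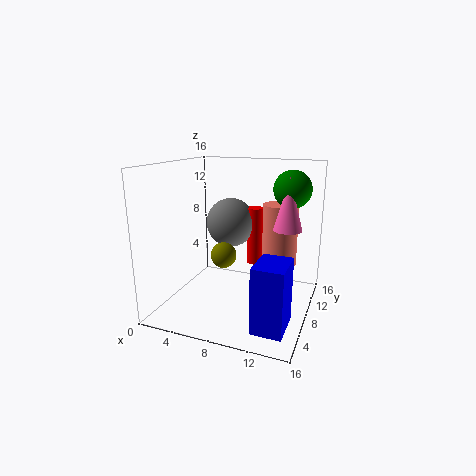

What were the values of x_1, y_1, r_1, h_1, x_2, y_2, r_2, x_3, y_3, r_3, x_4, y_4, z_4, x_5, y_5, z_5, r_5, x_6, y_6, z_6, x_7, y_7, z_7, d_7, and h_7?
x_1 = 8.5
y_1 = 12.5
r_1 = 1
h_1 = 7
x_2 = 6
y_2 = 8.5
r_2 = 1.5
x_3 = 12
y_3 = 11
r_3 = 2
x_4 = 13.5
y_4 = 9.5
z_4 = 13.5
x_5 = 13.5
y_5 = 8
z_5 = 9.5
r_5 = 1.5
x_6 = 5.5
y_6 = 12
z_6 = 8.5
x_7 = 12
y_7 = 0.5
z_7 = 1.5
d_7 = 4
h_7 = 6.5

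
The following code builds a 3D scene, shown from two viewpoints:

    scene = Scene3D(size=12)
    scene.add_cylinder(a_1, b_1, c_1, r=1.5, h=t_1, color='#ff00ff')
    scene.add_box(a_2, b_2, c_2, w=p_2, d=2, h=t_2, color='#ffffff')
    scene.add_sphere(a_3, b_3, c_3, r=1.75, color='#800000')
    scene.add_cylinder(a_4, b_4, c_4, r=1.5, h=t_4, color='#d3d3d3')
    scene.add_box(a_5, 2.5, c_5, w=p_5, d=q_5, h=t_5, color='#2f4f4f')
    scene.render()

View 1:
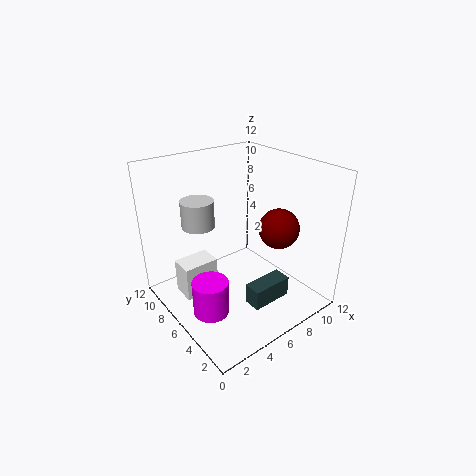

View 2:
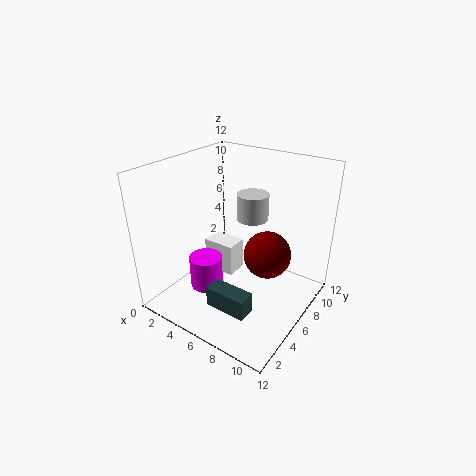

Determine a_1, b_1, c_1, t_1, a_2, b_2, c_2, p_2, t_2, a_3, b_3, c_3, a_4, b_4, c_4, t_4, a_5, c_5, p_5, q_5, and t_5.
a_1 = 2.75; b_1 = 5.5; c_1 = 0.25; t_1 = 3; a_2 = 1.5; b_2 = 7; c_2 = 1; p_2 = 3; t_2 = 3; a_3 = 9.5; b_3 = 4.75; c_3 = 6.25; a_4 = 4.75; b_4 = 10.25; c_4 = 5.75; t_4 = 2.5; a_5 = 5.25; c_5 = 1; p_5 = 3.5; q_5 = 1.5; t_5 = 1.75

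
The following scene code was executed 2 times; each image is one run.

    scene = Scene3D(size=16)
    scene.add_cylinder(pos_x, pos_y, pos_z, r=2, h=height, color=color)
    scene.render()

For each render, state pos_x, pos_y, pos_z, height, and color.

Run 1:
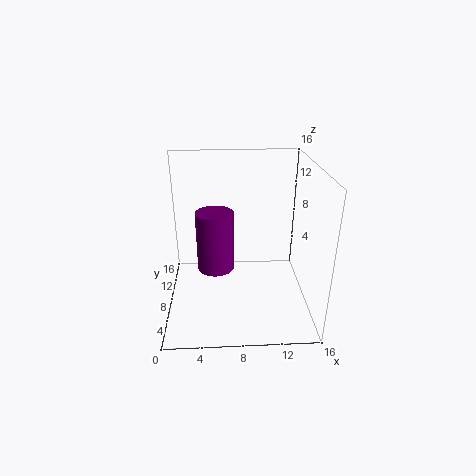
pos_x = 5.5; pos_y = 7; pos_z = 5; height = 6.5; color = 'purple'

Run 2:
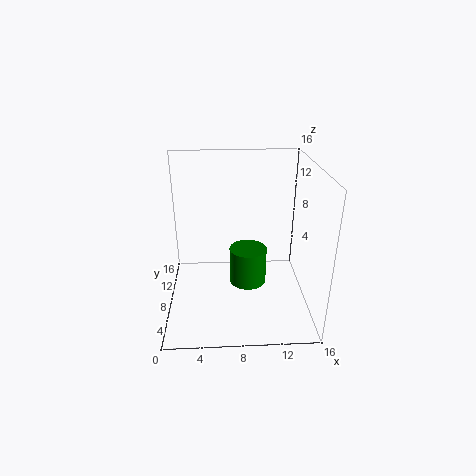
pos_x = 9; pos_y = 6.5; pos_z = 3.5; height = 4; color = 'green'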